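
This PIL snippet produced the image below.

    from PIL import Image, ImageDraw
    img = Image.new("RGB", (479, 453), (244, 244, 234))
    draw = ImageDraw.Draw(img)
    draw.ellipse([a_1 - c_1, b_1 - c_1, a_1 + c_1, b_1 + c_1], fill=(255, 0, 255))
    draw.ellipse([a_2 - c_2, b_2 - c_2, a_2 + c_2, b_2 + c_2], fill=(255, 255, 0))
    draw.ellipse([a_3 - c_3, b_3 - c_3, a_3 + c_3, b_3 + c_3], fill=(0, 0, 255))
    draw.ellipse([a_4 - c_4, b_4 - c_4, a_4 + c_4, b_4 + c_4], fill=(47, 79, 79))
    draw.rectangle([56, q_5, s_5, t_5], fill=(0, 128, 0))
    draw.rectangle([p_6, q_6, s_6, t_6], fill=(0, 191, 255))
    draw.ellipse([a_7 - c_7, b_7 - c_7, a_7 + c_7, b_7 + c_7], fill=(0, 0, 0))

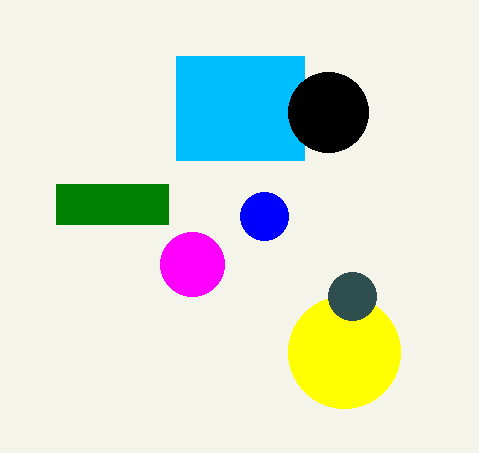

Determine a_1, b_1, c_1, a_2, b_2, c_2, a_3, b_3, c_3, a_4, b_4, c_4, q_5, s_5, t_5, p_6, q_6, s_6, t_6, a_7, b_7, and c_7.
a_1 = 192; b_1 = 264; c_1 = 32; a_2 = 344; b_2 = 352; c_2 = 56; a_3 = 264; b_3 = 216; c_3 = 24; a_4 = 352; b_4 = 296; c_4 = 24; q_5 = 184; s_5 = 168; t_5 = 224; p_6 = 176; q_6 = 56; s_6 = 304; t_6 = 160; a_7 = 328; b_7 = 112; c_7 = 40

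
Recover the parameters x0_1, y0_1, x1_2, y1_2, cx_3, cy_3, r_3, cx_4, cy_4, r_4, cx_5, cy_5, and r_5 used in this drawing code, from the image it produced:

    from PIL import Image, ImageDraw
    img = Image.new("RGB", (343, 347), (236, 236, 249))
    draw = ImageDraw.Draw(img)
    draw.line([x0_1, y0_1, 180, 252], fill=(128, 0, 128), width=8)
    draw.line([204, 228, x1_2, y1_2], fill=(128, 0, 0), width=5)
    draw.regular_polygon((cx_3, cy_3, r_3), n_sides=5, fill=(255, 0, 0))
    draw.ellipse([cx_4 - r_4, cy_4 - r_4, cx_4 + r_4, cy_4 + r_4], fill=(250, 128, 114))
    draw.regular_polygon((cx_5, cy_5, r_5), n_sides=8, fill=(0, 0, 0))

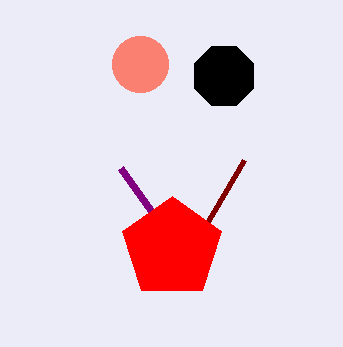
x0_1 = 120; y0_1 = 168; x1_2 = 244; y1_2 = 160; cx_3 = 172; cy_3 = 248; r_3 = 52; cx_4 = 140; cy_4 = 64; r_4 = 28; cx_5 = 224; cy_5 = 76; r_5 = 32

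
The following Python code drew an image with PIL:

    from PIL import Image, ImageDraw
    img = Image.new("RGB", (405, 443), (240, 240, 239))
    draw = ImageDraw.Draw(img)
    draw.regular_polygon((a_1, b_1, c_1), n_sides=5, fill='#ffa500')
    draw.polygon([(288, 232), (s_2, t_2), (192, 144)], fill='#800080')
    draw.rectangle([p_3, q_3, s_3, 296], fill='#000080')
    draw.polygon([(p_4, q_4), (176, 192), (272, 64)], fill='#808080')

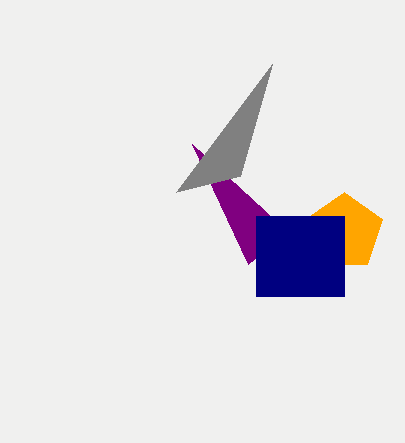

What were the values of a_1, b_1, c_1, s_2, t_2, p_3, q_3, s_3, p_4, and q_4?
a_1 = 344, b_1 = 232, c_1 = 40, s_2 = 248, t_2 = 264, p_3 = 256, q_3 = 216, s_3 = 344, p_4 = 240, q_4 = 176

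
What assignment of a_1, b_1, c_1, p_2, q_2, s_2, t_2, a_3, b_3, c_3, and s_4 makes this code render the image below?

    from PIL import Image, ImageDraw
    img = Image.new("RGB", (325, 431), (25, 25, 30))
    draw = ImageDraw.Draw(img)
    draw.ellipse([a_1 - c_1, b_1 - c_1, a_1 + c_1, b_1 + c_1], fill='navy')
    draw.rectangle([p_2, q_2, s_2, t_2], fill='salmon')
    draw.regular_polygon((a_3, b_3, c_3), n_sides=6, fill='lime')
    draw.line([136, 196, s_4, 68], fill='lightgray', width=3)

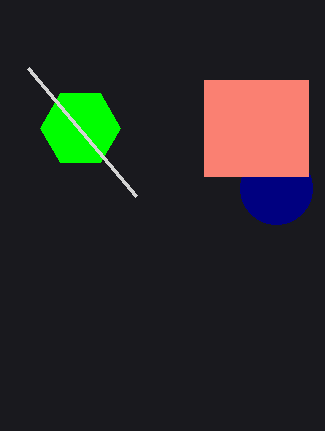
a_1 = 276; b_1 = 188; c_1 = 36; p_2 = 204; q_2 = 80; s_2 = 308; t_2 = 176; a_3 = 80; b_3 = 128; c_3 = 40; s_4 = 28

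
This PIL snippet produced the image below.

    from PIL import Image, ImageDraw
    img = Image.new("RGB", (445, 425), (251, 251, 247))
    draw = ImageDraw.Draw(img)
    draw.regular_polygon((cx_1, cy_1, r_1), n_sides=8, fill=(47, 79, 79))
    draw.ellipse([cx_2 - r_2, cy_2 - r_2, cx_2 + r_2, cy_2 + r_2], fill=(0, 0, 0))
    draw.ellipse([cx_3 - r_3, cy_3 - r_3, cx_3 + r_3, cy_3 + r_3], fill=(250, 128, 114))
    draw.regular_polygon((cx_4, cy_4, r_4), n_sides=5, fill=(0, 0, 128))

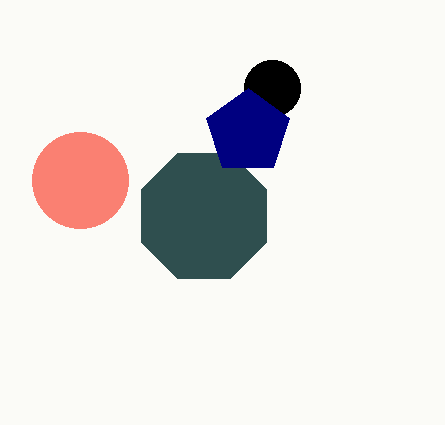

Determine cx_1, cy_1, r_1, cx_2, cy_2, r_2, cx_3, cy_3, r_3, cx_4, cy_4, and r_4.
cx_1 = 204
cy_1 = 216
r_1 = 68
cx_2 = 272
cy_2 = 88
r_2 = 28
cx_3 = 80
cy_3 = 180
r_3 = 48
cx_4 = 248
cy_4 = 132
r_4 = 44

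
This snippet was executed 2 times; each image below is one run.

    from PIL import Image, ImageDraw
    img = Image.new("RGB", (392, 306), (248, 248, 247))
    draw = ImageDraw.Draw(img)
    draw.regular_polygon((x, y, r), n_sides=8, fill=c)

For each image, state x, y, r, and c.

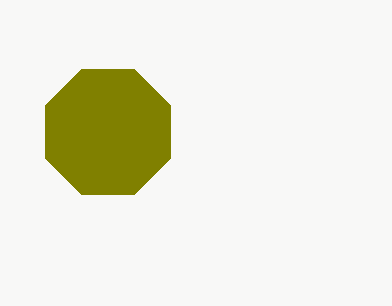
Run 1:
x = 108
y = 132
r = 68
c = 'olive'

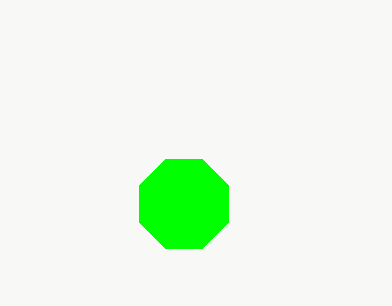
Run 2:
x = 184; y = 204; r = 48; c = 'lime'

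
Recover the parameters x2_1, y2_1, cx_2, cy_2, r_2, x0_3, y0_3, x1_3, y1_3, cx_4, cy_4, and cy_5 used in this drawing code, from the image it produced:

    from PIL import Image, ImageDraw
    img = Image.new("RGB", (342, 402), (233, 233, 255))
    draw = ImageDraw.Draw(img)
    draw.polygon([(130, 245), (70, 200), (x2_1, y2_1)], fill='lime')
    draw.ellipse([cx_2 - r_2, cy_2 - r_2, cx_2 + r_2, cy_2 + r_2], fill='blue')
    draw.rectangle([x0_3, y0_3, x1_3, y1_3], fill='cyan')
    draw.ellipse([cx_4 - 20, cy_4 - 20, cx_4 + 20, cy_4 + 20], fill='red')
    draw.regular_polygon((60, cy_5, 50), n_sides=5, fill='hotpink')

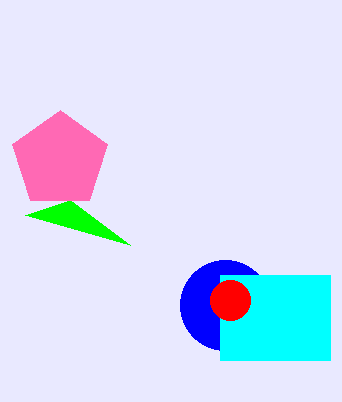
x2_1 = 25
y2_1 = 215
cx_2 = 225
cy_2 = 305
r_2 = 45
x0_3 = 220
y0_3 = 275
x1_3 = 330
y1_3 = 360
cx_4 = 230
cy_4 = 300
cy_5 = 160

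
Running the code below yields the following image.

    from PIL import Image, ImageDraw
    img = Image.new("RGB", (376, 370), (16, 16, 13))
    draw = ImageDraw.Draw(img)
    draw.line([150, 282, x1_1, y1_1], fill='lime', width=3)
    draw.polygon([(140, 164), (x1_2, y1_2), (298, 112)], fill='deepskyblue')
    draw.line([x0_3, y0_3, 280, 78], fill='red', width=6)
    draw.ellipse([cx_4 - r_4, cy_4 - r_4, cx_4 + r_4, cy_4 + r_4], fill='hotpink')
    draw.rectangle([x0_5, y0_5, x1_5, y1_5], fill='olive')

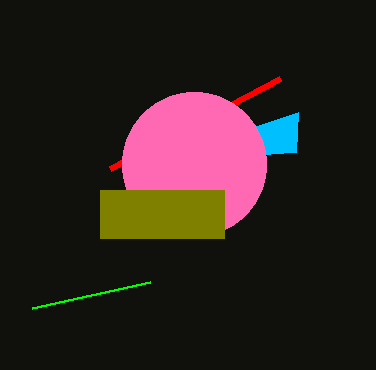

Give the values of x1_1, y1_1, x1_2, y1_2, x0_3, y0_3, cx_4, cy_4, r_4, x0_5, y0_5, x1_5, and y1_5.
x1_1 = 32
y1_1 = 308
x1_2 = 296
y1_2 = 152
x0_3 = 110
y0_3 = 168
cx_4 = 194
cy_4 = 164
r_4 = 72
x0_5 = 100
y0_5 = 190
x1_5 = 224
y1_5 = 238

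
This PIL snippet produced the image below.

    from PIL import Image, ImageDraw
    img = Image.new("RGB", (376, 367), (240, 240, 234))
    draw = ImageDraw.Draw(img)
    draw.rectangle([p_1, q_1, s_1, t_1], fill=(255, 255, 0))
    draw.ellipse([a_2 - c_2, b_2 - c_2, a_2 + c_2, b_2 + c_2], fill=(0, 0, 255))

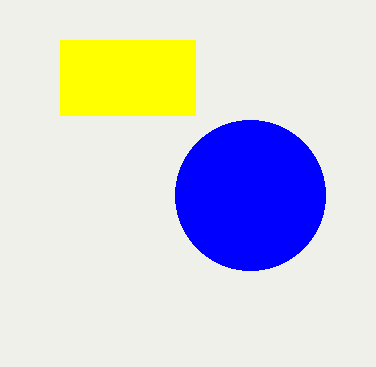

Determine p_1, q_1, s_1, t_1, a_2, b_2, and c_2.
p_1 = 60
q_1 = 40
s_1 = 195
t_1 = 115
a_2 = 250
b_2 = 195
c_2 = 75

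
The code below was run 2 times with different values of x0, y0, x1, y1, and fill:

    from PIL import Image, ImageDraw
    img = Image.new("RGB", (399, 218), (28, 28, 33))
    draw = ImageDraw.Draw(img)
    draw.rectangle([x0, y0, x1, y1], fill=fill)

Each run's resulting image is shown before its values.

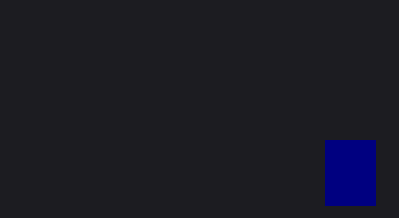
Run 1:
x0 = 325; y0 = 140; x1 = 375; y1 = 205; fill = 'navy'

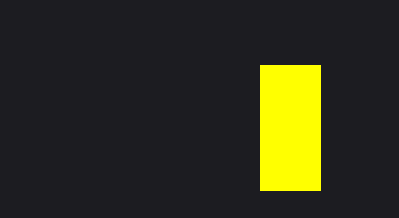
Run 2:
x0 = 260, y0 = 65, x1 = 320, y1 = 190, fill = 'yellow'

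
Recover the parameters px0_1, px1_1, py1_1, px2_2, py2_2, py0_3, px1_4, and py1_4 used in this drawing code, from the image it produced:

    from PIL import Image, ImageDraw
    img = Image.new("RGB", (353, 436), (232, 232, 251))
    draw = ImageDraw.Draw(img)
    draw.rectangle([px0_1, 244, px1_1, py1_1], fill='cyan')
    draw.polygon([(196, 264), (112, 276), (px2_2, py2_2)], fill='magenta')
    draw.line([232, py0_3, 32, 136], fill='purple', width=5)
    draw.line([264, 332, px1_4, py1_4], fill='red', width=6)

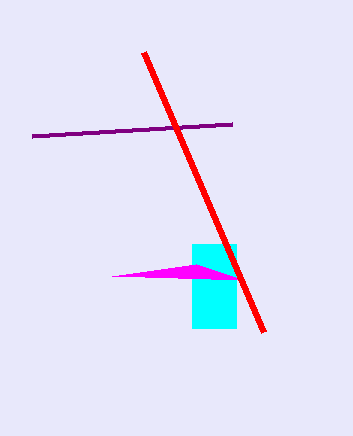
px0_1 = 192; px1_1 = 236; py1_1 = 328; px2_2 = 244; py2_2 = 280; py0_3 = 124; px1_4 = 144; py1_4 = 52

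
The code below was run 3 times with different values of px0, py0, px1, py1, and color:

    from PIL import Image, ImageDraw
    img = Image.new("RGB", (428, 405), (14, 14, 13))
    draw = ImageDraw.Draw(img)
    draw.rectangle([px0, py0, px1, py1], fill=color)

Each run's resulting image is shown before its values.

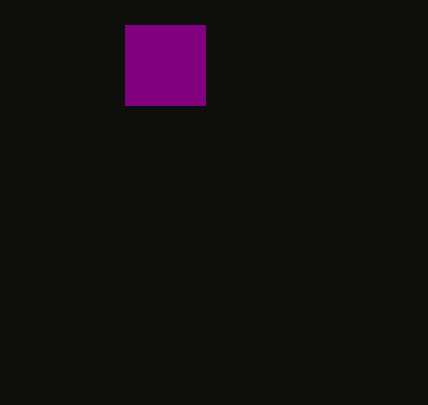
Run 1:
px0 = 125
py0 = 25
px1 = 205
py1 = 105
color = 'purple'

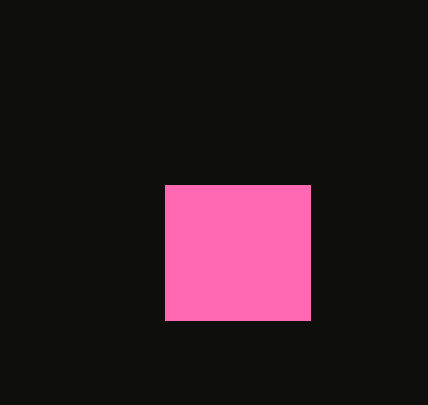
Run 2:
px0 = 165
py0 = 185
px1 = 310
py1 = 320
color = 'hotpink'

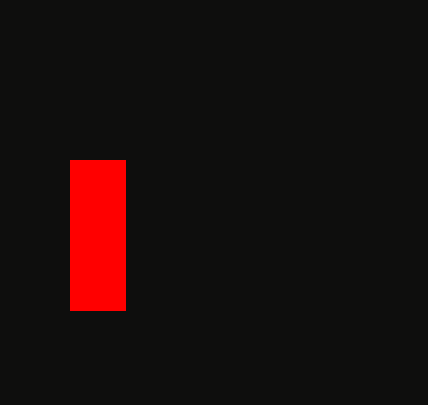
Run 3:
px0 = 70; py0 = 160; px1 = 125; py1 = 310; color = 'red'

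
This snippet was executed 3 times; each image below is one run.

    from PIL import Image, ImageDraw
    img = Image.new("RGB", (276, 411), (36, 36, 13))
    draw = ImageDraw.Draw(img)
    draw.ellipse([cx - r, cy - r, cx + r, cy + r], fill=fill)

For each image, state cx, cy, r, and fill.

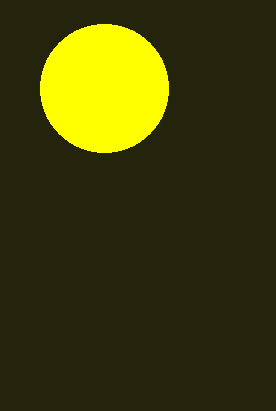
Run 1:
cx = 104; cy = 88; r = 64; fill = 'yellow'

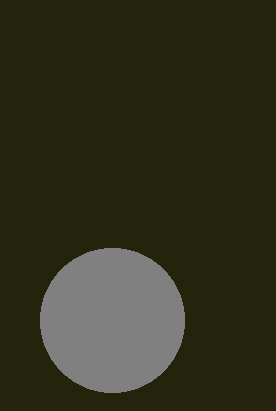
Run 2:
cx = 112, cy = 320, r = 72, fill = 'gray'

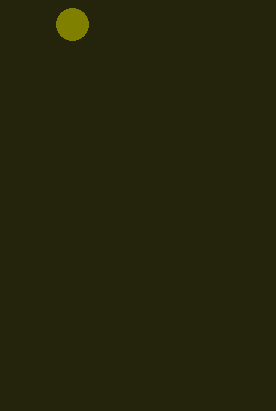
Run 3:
cx = 72; cy = 24; r = 16; fill = 'olive'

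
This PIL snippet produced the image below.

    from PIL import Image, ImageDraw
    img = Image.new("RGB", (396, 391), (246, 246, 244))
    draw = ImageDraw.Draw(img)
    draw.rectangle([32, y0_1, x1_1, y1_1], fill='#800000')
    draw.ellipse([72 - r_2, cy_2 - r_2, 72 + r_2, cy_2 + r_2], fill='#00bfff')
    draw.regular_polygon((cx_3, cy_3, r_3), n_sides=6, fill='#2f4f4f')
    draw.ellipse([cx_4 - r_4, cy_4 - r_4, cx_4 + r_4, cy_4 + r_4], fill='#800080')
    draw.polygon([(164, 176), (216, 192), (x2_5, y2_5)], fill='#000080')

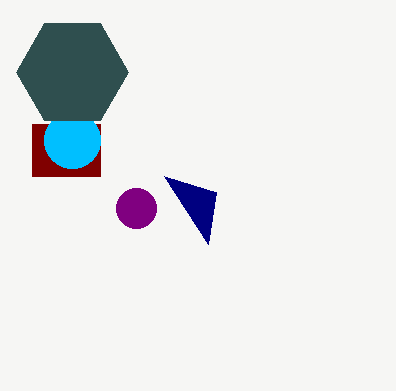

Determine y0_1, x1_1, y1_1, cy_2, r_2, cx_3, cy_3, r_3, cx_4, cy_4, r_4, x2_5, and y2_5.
y0_1 = 124
x1_1 = 100
y1_1 = 176
cy_2 = 140
r_2 = 28
cx_3 = 72
cy_3 = 72
r_3 = 56
cx_4 = 136
cy_4 = 208
r_4 = 20
x2_5 = 208
y2_5 = 244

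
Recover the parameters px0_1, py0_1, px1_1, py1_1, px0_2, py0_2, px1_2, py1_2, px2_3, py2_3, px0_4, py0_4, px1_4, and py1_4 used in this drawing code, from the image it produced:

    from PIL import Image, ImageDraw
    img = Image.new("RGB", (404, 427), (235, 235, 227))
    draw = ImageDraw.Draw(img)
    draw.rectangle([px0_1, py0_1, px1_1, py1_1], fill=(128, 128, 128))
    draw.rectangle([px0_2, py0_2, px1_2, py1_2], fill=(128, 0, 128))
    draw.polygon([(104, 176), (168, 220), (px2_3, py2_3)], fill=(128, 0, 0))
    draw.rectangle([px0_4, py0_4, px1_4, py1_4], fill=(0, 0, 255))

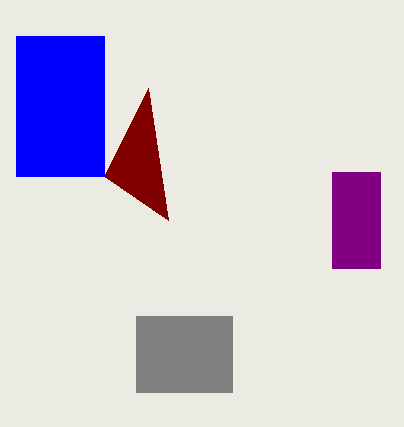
px0_1 = 136
py0_1 = 316
px1_1 = 232
py1_1 = 392
px0_2 = 332
py0_2 = 172
px1_2 = 380
py1_2 = 268
px2_3 = 148
py2_3 = 88
px0_4 = 16
py0_4 = 36
px1_4 = 104
py1_4 = 176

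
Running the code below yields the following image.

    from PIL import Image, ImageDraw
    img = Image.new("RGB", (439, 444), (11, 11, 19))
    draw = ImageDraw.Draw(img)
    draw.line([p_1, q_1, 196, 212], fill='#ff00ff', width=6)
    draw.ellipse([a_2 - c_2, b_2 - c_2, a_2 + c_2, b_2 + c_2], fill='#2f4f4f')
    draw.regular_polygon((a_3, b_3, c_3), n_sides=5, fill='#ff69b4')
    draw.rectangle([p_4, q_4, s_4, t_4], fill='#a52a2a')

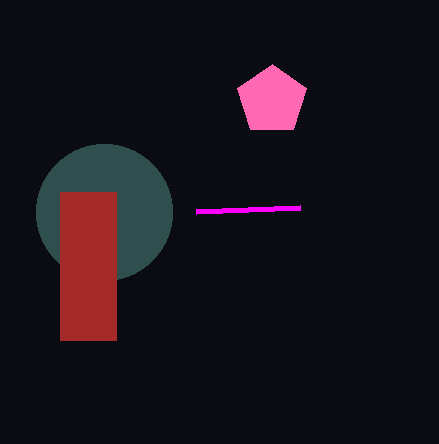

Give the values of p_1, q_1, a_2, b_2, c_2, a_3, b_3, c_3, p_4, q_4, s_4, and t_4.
p_1 = 300
q_1 = 208
a_2 = 104
b_2 = 212
c_2 = 68
a_3 = 272
b_3 = 100
c_3 = 36
p_4 = 60
q_4 = 192
s_4 = 116
t_4 = 340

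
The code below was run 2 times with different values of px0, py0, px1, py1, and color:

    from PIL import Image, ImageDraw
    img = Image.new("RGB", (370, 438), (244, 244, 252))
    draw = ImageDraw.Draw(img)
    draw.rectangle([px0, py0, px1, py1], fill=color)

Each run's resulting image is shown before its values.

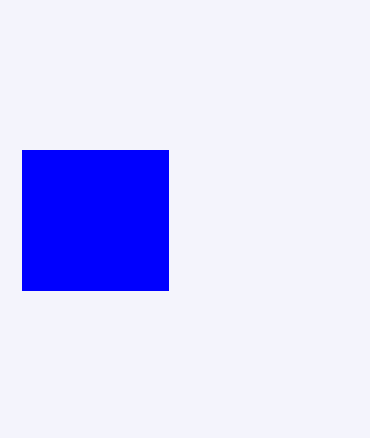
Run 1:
px0 = 22, py0 = 150, px1 = 168, py1 = 290, color = 'blue'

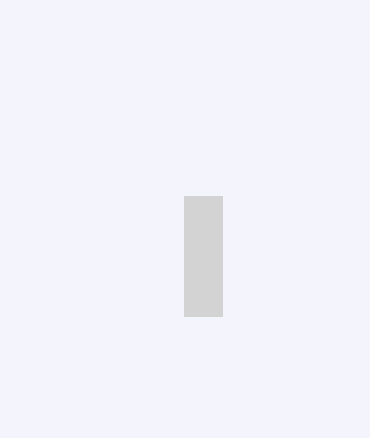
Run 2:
px0 = 184
py0 = 196
px1 = 222
py1 = 316
color = 'lightgray'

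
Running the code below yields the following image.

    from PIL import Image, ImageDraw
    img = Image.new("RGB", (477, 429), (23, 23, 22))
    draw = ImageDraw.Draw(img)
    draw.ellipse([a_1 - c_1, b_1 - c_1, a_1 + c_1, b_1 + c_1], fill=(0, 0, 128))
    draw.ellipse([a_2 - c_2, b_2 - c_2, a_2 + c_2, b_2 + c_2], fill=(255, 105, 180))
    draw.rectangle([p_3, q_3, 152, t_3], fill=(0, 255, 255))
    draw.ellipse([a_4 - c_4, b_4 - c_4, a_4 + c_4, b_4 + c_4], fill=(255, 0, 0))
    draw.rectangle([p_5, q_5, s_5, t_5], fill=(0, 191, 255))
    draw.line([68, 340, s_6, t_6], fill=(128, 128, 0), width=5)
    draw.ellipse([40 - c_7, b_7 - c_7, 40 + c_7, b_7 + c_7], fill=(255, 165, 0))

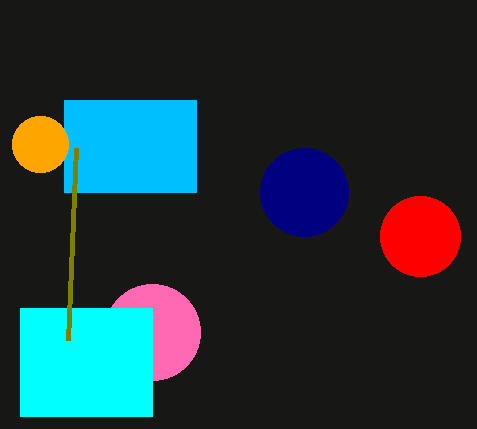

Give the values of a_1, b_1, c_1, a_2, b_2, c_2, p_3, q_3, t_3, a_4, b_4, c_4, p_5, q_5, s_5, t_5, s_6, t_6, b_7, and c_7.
a_1 = 304
b_1 = 192
c_1 = 44
a_2 = 152
b_2 = 332
c_2 = 48
p_3 = 20
q_3 = 308
t_3 = 416
a_4 = 420
b_4 = 236
c_4 = 40
p_5 = 64
q_5 = 100
s_5 = 196
t_5 = 192
s_6 = 76
t_6 = 148
b_7 = 144
c_7 = 28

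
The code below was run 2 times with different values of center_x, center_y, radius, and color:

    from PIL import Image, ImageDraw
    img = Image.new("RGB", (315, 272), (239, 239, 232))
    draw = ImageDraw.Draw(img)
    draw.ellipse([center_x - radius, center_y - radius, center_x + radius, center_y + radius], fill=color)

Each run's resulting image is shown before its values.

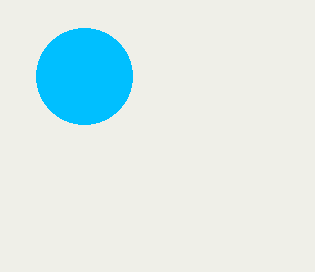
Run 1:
center_x = 84, center_y = 76, radius = 48, color = 'deepskyblue'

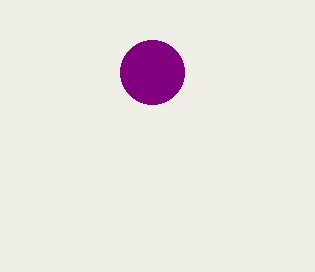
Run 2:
center_x = 152; center_y = 72; radius = 32; color = 'purple'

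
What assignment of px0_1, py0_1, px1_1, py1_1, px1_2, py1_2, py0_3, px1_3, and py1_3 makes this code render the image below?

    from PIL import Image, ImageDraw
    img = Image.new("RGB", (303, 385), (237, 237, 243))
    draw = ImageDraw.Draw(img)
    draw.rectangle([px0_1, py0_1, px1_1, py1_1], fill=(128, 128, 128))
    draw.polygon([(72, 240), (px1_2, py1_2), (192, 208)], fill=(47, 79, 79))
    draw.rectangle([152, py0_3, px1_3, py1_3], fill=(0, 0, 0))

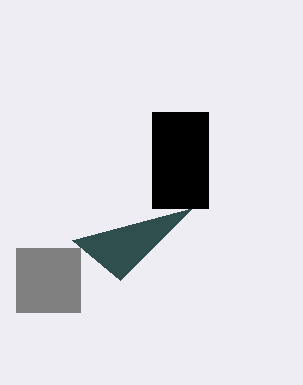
px0_1 = 16; py0_1 = 248; px1_1 = 80; py1_1 = 312; px1_2 = 120; py1_2 = 280; py0_3 = 112; px1_3 = 208; py1_3 = 208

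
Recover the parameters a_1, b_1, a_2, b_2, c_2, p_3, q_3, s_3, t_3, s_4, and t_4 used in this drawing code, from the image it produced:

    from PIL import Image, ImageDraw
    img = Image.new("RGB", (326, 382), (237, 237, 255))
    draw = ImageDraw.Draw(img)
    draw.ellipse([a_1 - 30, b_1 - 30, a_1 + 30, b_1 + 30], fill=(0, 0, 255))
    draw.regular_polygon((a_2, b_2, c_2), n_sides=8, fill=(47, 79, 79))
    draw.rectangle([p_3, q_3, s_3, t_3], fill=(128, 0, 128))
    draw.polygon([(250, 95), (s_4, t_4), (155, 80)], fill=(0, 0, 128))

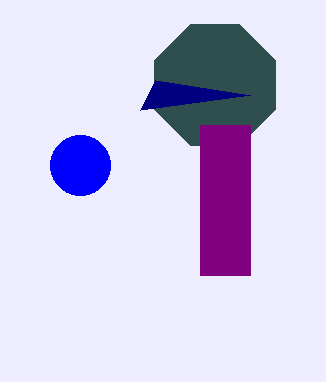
a_1 = 80, b_1 = 165, a_2 = 215, b_2 = 85, c_2 = 65, p_3 = 200, q_3 = 125, s_3 = 250, t_3 = 275, s_4 = 140, t_4 = 110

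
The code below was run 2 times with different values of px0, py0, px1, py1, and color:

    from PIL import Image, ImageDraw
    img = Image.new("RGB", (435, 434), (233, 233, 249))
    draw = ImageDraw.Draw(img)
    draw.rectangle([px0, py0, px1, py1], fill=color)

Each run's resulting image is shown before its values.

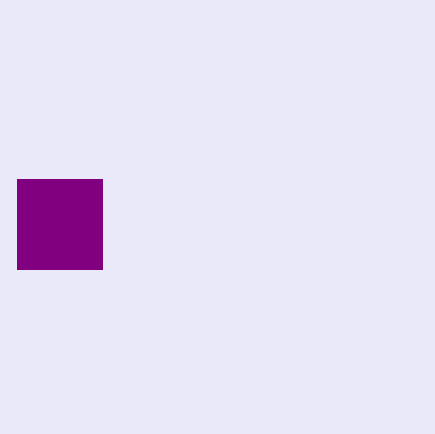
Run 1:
px0 = 17; py0 = 179; px1 = 102; py1 = 269; color = 'purple'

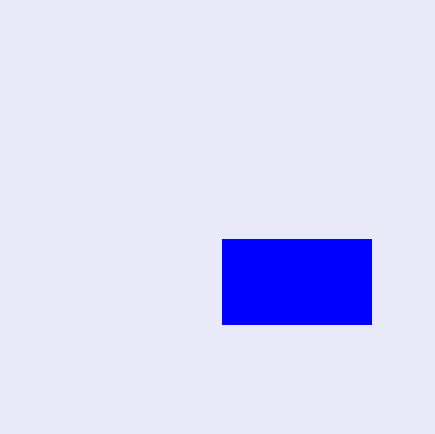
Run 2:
px0 = 222
py0 = 239
px1 = 371
py1 = 324
color = 'blue'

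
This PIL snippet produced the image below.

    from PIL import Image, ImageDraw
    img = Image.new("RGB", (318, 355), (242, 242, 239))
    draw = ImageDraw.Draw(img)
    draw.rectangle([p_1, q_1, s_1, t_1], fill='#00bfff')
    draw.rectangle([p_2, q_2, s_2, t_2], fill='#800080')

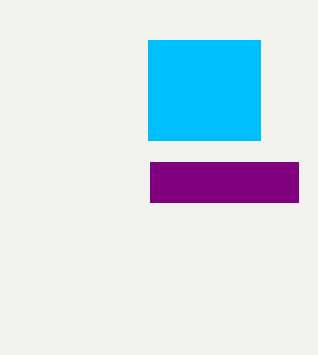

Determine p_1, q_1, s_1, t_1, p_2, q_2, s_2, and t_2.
p_1 = 148
q_1 = 40
s_1 = 260
t_1 = 140
p_2 = 150
q_2 = 162
s_2 = 298
t_2 = 202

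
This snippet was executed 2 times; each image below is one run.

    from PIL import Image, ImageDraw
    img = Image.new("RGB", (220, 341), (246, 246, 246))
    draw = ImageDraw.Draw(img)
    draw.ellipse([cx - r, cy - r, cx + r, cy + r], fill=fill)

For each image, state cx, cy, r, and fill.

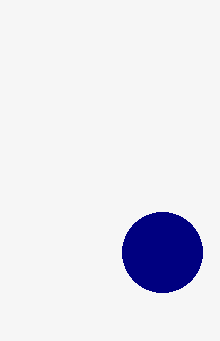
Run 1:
cx = 162
cy = 252
r = 40
fill = 'navy'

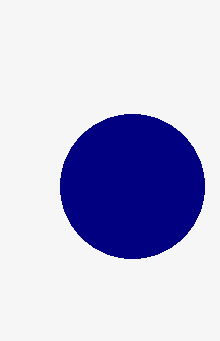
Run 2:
cx = 132
cy = 186
r = 72
fill = 'navy'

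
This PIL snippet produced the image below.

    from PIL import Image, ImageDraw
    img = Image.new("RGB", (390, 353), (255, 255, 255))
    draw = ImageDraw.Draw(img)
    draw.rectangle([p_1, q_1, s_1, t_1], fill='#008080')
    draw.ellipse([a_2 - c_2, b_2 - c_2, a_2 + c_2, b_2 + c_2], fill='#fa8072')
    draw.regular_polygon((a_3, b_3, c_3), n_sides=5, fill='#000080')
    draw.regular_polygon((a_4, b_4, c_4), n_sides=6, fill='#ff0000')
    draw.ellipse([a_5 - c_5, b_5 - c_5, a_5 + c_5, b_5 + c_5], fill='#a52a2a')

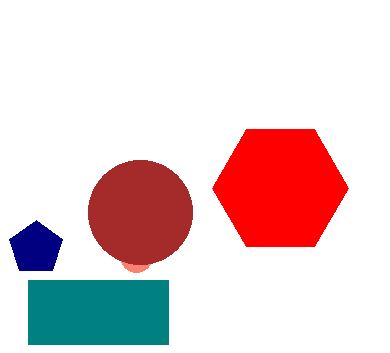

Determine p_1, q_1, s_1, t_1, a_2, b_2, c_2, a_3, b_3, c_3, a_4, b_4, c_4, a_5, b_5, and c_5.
p_1 = 28, q_1 = 280, s_1 = 168, t_1 = 344, a_2 = 136, b_2 = 256, c_2 = 16, a_3 = 36, b_3 = 248, c_3 = 28, a_4 = 280, b_4 = 188, c_4 = 68, a_5 = 140, b_5 = 212, c_5 = 52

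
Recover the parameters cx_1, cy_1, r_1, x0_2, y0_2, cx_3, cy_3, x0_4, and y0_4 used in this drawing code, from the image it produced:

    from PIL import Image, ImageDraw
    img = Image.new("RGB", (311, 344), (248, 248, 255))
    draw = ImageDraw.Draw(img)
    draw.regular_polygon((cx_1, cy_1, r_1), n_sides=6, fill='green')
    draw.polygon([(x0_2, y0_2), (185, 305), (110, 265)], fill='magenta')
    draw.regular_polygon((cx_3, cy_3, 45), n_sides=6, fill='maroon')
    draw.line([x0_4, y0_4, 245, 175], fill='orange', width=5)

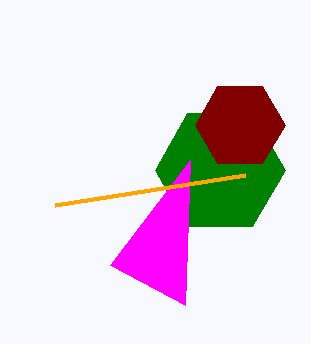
cx_1 = 220, cy_1 = 170, r_1 = 65, x0_2 = 190, y0_2 = 160, cx_3 = 240, cy_3 = 125, x0_4 = 55, y0_4 = 205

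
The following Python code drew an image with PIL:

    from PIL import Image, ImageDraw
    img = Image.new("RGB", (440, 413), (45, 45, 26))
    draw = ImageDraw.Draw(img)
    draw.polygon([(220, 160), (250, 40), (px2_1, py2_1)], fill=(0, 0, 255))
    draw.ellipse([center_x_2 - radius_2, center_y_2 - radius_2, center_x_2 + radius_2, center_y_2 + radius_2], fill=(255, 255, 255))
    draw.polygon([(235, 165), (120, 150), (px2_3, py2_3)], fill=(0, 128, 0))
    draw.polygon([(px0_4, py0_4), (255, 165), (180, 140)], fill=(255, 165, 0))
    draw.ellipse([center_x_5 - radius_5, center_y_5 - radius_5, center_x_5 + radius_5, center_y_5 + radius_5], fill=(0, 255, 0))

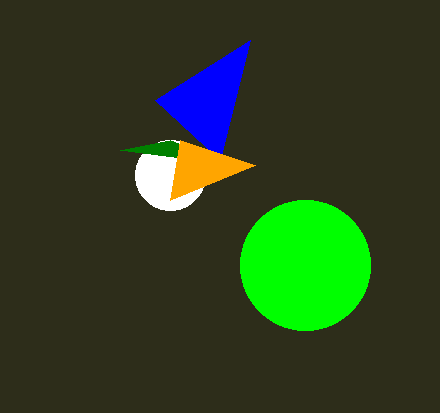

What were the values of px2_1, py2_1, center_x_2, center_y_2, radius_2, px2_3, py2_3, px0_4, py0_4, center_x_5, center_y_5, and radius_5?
px2_1 = 155
py2_1 = 100
center_x_2 = 170
center_y_2 = 175
radius_2 = 35
px2_3 = 170
py2_3 = 140
px0_4 = 170
py0_4 = 200
center_x_5 = 305
center_y_5 = 265
radius_5 = 65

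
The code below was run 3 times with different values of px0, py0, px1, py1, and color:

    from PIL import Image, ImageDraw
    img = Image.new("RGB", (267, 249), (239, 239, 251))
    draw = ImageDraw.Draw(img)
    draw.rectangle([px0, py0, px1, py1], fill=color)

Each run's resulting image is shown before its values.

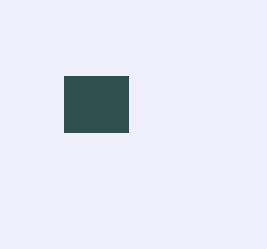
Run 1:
px0 = 64, py0 = 76, px1 = 128, py1 = 132, color = 'darkslategray'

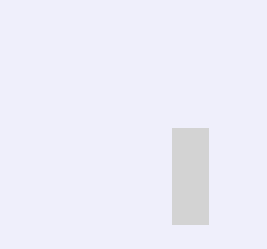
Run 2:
px0 = 172, py0 = 128, px1 = 208, py1 = 224, color = 'lightgray'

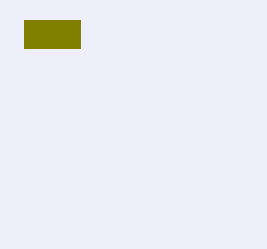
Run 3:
px0 = 24
py0 = 20
px1 = 80
py1 = 48
color = 'olive'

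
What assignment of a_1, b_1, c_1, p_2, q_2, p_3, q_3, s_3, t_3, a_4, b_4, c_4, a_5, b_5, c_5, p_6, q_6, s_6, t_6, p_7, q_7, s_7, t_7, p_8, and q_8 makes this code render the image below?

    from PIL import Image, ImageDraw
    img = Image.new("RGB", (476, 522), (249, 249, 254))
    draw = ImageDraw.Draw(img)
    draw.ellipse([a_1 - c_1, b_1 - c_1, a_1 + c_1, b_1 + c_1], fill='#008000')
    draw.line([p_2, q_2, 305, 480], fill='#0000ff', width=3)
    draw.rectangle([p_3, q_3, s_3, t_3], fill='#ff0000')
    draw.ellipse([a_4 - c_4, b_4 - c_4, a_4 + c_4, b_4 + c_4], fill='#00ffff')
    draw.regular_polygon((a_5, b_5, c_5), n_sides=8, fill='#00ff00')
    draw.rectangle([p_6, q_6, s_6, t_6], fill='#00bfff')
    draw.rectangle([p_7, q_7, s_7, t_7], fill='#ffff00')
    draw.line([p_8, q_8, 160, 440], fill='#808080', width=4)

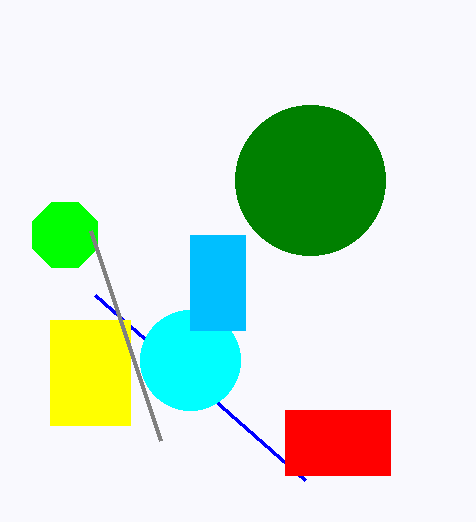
a_1 = 310
b_1 = 180
c_1 = 75
p_2 = 95
q_2 = 295
p_3 = 285
q_3 = 410
s_3 = 390
t_3 = 475
a_4 = 190
b_4 = 360
c_4 = 50
a_5 = 65
b_5 = 235
c_5 = 35
p_6 = 190
q_6 = 235
s_6 = 245
t_6 = 330
p_7 = 50
q_7 = 320
s_7 = 130
t_7 = 425
p_8 = 90
q_8 = 230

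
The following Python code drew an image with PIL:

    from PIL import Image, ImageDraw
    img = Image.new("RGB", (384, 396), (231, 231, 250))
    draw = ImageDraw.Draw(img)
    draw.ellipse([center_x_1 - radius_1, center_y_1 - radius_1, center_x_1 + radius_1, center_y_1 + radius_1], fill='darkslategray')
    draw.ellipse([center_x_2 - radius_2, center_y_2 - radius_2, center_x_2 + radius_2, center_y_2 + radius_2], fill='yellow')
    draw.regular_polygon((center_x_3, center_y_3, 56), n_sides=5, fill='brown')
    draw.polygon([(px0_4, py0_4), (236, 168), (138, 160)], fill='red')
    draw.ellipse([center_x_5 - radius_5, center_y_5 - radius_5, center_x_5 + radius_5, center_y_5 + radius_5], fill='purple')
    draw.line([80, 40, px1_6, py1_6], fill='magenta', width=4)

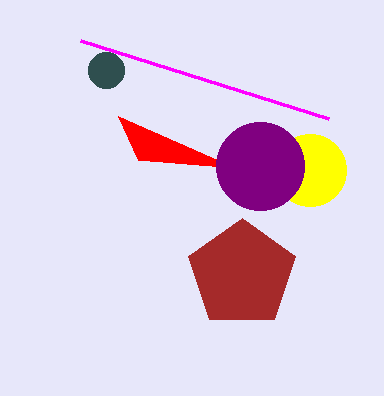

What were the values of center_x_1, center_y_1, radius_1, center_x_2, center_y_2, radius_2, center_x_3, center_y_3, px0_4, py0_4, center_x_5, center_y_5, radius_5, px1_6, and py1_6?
center_x_1 = 106, center_y_1 = 70, radius_1 = 18, center_x_2 = 310, center_y_2 = 170, radius_2 = 36, center_x_3 = 242, center_y_3 = 274, px0_4 = 118, py0_4 = 116, center_x_5 = 260, center_y_5 = 166, radius_5 = 44, px1_6 = 328, py1_6 = 118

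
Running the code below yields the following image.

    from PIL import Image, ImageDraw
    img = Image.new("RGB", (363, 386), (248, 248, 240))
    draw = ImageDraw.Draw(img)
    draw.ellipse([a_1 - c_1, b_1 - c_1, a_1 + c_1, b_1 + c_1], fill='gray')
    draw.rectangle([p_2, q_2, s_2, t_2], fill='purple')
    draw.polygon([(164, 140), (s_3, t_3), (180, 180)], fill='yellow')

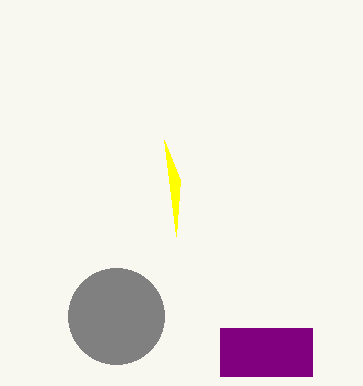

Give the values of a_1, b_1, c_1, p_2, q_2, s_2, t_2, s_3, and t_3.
a_1 = 116; b_1 = 316; c_1 = 48; p_2 = 220; q_2 = 328; s_2 = 312; t_2 = 376; s_3 = 176; t_3 = 236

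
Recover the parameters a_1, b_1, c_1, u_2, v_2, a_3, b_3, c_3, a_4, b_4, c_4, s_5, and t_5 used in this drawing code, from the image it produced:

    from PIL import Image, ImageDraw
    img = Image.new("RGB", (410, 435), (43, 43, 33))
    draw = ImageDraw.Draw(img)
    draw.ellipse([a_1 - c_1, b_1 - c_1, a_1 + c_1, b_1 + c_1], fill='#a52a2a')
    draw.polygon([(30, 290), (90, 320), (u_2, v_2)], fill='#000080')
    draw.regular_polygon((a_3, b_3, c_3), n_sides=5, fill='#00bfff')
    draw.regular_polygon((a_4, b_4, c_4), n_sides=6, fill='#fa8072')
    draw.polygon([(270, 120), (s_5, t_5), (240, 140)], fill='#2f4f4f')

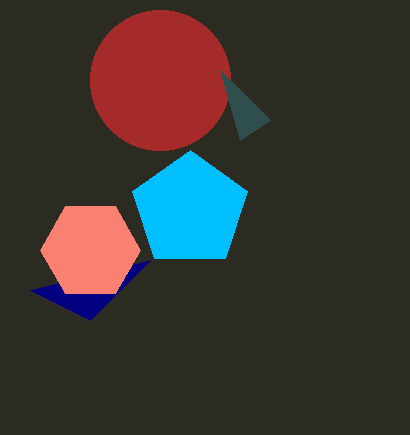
a_1 = 160; b_1 = 80; c_1 = 70; u_2 = 150; v_2 = 260; a_3 = 190; b_3 = 210; c_3 = 60; a_4 = 90; b_4 = 250; c_4 = 50; s_5 = 220; t_5 = 70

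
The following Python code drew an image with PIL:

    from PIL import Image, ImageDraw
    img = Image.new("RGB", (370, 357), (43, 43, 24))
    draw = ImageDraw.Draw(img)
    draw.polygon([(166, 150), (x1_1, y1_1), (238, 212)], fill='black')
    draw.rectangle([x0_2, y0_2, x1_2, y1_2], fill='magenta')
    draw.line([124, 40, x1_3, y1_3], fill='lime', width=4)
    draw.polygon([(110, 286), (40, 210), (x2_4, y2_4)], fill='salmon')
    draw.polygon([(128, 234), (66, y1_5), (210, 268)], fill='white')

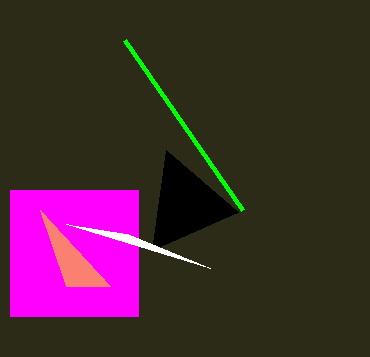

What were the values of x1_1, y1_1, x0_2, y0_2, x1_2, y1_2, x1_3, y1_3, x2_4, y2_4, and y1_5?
x1_1 = 152
y1_1 = 250
x0_2 = 10
y0_2 = 190
x1_2 = 138
y1_2 = 316
x1_3 = 242
y1_3 = 210
x2_4 = 66
y2_4 = 286
y1_5 = 224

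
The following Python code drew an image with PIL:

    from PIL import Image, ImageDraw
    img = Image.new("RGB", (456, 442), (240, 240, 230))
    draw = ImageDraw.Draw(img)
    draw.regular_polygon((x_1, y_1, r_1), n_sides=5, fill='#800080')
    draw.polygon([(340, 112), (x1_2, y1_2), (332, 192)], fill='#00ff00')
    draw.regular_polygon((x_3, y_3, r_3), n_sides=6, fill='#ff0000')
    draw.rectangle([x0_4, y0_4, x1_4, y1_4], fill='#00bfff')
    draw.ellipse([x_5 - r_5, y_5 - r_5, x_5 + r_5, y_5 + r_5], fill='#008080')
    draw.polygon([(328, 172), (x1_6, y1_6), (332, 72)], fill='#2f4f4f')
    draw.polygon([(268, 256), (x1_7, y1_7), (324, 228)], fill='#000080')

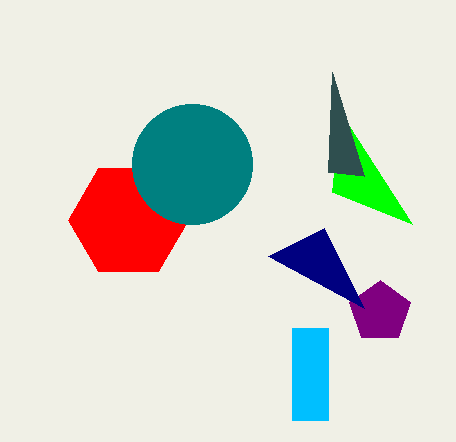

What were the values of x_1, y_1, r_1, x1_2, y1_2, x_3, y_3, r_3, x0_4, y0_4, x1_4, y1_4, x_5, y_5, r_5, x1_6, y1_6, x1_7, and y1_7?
x_1 = 380, y_1 = 312, r_1 = 32, x1_2 = 412, y1_2 = 224, x_3 = 128, y_3 = 220, r_3 = 60, x0_4 = 292, y0_4 = 328, x1_4 = 328, y1_4 = 420, x_5 = 192, y_5 = 164, r_5 = 60, x1_6 = 364, y1_6 = 176, x1_7 = 364, y1_7 = 308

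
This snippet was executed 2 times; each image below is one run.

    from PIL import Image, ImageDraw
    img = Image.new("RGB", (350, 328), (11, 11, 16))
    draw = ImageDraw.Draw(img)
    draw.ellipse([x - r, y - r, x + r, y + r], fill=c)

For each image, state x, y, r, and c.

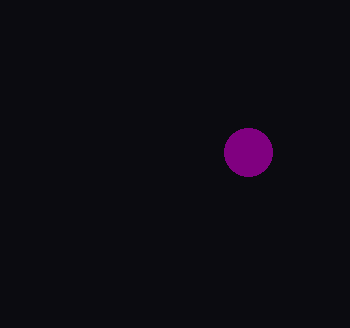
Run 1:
x = 248; y = 152; r = 24; c = 'purple'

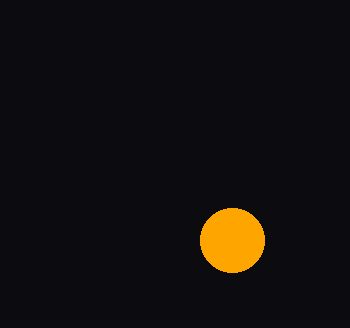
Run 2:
x = 232; y = 240; r = 32; c = 'orange'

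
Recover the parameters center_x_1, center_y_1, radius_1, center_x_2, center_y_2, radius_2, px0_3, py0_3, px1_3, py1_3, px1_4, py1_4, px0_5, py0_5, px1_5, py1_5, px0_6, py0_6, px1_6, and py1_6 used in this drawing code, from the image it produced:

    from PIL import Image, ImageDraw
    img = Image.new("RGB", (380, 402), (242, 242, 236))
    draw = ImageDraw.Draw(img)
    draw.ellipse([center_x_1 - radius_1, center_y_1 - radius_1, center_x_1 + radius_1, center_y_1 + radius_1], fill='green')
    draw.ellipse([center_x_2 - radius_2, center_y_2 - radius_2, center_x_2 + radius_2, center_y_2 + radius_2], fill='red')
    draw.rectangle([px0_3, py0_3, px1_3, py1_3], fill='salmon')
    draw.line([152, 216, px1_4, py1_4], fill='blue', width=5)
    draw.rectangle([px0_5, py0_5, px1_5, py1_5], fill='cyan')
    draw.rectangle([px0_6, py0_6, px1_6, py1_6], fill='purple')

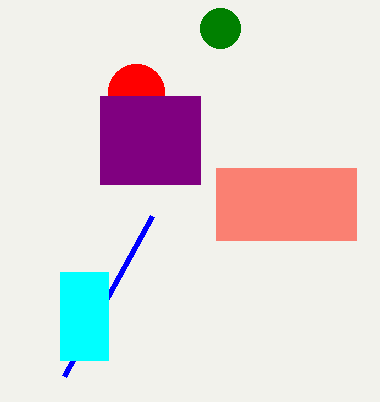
center_x_1 = 220, center_y_1 = 28, radius_1 = 20, center_x_2 = 136, center_y_2 = 92, radius_2 = 28, px0_3 = 216, py0_3 = 168, px1_3 = 356, py1_3 = 240, px1_4 = 64, py1_4 = 376, px0_5 = 60, py0_5 = 272, px1_5 = 108, py1_5 = 360, px0_6 = 100, py0_6 = 96, px1_6 = 200, py1_6 = 184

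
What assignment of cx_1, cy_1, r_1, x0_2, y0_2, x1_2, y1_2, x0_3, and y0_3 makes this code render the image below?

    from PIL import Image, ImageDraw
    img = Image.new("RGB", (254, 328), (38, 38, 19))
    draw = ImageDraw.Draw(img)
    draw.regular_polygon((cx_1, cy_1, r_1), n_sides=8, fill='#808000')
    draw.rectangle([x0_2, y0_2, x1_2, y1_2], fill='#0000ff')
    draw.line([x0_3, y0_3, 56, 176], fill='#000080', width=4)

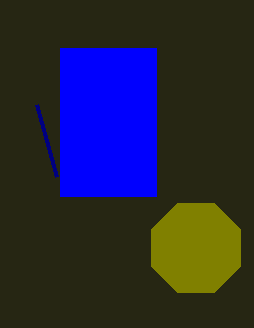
cx_1 = 196, cy_1 = 248, r_1 = 48, x0_2 = 60, y0_2 = 48, x1_2 = 156, y1_2 = 196, x0_3 = 36, y0_3 = 104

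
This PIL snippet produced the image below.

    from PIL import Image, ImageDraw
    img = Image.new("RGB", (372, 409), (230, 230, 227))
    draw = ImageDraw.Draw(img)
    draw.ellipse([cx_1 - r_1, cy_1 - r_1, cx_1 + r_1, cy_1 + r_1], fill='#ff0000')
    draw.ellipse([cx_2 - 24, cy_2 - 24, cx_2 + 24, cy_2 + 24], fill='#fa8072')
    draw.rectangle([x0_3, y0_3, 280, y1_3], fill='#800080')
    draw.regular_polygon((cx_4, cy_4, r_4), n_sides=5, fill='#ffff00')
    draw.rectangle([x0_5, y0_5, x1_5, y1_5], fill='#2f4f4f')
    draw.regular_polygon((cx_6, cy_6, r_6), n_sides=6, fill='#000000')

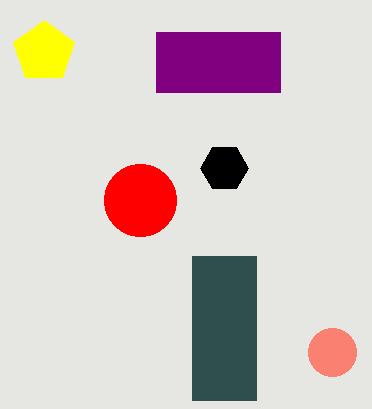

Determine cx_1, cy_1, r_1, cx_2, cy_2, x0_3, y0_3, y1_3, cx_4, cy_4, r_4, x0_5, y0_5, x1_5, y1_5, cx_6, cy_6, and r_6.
cx_1 = 140, cy_1 = 200, r_1 = 36, cx_2 = 332, cy_2 = 352, x0_3 = 156, y0_3 = 32, y1_3 = 92, cx_4 = 44, cy_4 = 52, r_4 = 32, x0_5 = 192, y0_5 = 256, x1_5 = 256, y1_5 = 400, cx_6 = 224, cy_6 = 168, r_6 = 24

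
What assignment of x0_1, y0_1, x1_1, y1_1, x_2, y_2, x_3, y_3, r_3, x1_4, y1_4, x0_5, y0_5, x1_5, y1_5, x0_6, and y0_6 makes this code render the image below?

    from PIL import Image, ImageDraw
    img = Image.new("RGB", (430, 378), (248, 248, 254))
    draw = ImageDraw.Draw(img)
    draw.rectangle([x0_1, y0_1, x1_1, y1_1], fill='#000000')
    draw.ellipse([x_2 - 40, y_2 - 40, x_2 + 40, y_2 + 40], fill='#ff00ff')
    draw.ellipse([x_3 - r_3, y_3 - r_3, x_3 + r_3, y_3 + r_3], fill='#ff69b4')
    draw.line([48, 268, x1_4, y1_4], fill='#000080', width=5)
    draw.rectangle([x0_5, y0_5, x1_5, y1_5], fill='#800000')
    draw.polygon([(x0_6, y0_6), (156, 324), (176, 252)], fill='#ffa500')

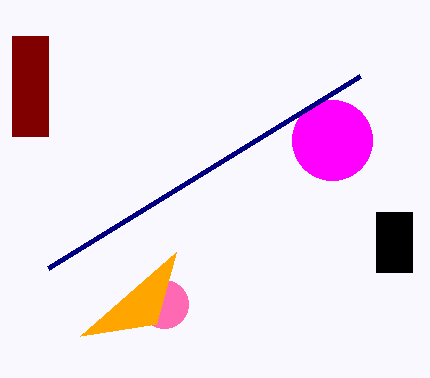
x0_1 = 376
y0_1 = 212
x1_1 = 412
y1_1 = 272
x_2 = 332
y_2 = 140
x_3 = 164
y_3 = 304
r_3 = 24
x1_4 = 360
y1_4 = 76
x0_5 = 12
y0_5 = 36
x1_5 = 48
y1_5 = 136
x0_6 = 80
y0_6 = 336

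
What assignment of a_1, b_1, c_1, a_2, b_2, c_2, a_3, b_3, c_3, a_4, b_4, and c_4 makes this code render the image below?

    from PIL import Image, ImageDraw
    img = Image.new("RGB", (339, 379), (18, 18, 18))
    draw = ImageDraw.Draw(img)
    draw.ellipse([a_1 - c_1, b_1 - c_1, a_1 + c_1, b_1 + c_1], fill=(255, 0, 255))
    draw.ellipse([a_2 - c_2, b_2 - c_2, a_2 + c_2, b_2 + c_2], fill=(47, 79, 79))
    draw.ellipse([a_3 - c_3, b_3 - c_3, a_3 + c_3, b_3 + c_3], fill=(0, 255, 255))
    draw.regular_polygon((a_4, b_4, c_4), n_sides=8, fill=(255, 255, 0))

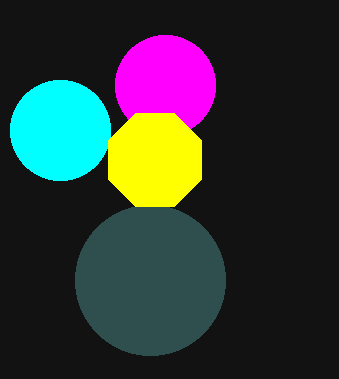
a_1 = 165; b_1 = 85; c_1 = 50; a_2 = 150; b_2 = 280; c_2 = 75; a_3 = 60; b_3 = 130; c_3 = 50; a_4 = 155; b_4 = 160; c_4 = 50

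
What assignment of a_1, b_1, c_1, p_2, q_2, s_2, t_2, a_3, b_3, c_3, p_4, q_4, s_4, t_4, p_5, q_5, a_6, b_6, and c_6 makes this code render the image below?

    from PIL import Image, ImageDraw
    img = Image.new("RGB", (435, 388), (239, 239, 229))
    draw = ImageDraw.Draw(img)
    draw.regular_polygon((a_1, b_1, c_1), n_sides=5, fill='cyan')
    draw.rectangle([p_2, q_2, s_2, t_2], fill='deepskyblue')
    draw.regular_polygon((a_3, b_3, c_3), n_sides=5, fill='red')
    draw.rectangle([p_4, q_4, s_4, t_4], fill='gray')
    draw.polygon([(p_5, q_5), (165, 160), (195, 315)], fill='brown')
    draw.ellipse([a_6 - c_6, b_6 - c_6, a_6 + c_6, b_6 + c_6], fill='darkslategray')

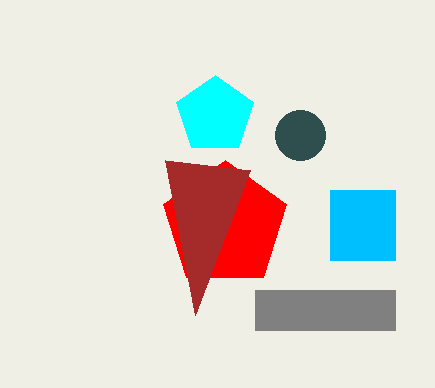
a_1 = 215; b_1 = 115; c_1 = 40; p_2 = 330; q_2 = 190; s_2 = 395; t_2 = 260; a_3 = 225; b_3 = 225; c_3 = 65; p_4 = 255; q_4 = 290; s_4 = 395; t_4 = 330; p_5 = 250; q_5 = 170; a_6 = 300; b_6 = 135; c_6 = 25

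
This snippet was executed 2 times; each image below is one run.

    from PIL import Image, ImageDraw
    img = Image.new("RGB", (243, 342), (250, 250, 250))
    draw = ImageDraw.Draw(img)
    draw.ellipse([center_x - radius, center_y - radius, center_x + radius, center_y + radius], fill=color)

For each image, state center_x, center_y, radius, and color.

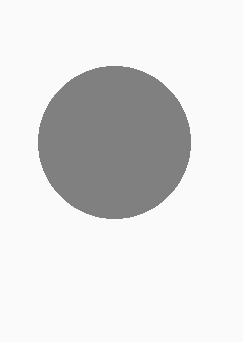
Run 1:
center_x = 114, center_y = 142, radius = 76, color = 'gray'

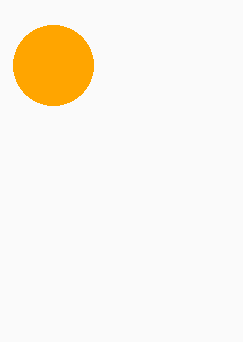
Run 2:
center_x = 53
center_y = 65
radius = 40
color = 'orange'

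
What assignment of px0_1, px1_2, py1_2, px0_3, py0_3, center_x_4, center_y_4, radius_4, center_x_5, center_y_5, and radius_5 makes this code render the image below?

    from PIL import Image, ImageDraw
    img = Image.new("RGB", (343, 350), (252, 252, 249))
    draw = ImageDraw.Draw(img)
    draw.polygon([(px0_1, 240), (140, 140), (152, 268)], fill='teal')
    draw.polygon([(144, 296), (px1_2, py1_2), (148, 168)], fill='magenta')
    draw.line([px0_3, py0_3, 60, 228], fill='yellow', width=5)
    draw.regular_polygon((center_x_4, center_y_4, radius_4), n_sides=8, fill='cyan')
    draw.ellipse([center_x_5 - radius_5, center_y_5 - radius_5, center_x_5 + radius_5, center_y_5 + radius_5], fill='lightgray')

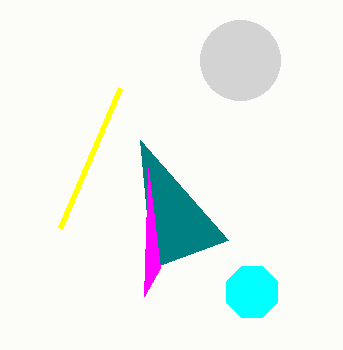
px0_1 = 228, px1_2 = 160, py1_2 = 268, px0_3 = 120, py0_3 = 88, center_x_4 = 252, center_y_4 = 292, radius_4 = 28, center_x_5 = 240, center_y_5 = 60, radius_5 = 40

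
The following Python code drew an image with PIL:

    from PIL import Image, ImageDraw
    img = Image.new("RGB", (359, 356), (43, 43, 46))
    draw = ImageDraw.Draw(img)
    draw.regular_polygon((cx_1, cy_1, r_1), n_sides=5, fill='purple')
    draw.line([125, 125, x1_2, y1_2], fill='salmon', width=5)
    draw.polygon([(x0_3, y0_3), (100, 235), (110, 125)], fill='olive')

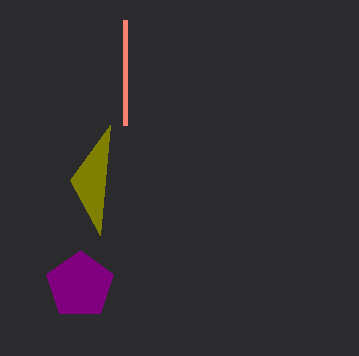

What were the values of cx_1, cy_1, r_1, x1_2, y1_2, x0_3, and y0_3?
cx_1 = 80, cy_1 = 285, r_1 = 35, x1_2 = 125, y1_2 = 20, x0_3 = 70, y0_3 = 180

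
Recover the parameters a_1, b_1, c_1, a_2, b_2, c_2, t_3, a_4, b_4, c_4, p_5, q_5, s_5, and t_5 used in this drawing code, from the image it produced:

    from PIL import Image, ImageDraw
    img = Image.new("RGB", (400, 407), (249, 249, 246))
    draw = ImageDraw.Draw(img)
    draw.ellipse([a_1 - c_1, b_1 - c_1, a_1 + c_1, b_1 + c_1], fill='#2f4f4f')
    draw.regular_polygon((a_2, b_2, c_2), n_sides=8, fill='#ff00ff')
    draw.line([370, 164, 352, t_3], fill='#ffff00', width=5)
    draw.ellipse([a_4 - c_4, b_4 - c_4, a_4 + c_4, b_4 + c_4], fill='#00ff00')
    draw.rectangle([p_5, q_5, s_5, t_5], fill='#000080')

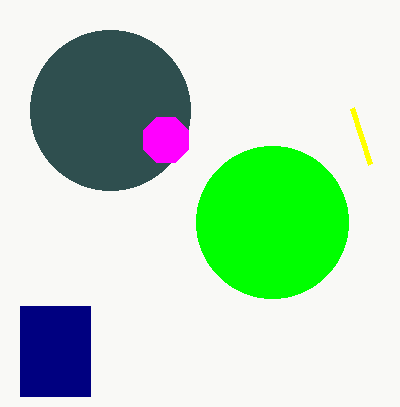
a_1 = 110
b_1 = 110
c_1 = 80
a_2 = 166
b_2 = 140
c_2 = 24
t_3 = 108
a_4 = 272
b_4 = 222
c_4 = 76
p_5 = 20
q_5 = 306
s_5 = 90
t_5 = 396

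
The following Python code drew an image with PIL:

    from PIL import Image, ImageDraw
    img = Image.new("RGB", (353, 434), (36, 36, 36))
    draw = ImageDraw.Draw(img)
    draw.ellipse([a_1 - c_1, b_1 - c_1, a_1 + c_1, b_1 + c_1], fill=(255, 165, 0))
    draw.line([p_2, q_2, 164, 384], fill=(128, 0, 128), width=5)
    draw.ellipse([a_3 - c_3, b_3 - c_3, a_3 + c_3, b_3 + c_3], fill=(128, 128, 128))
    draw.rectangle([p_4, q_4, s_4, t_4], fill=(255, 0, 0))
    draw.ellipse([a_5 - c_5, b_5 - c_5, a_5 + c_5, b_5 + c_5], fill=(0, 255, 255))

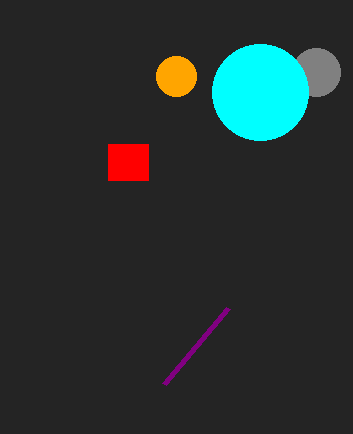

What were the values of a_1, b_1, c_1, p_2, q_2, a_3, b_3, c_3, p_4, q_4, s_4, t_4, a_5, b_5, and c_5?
a_1 = 176, b_1 = 76, c_1 = 20, p_2 = 228, q_2 = 308, a_3 = 316, b_3 = 72, c_3 = 24, p_4 = 108, q_4 = 144, s_4 = 148, t_4 = 180, a_5 = 260, b_5 = 92, c_5 = 48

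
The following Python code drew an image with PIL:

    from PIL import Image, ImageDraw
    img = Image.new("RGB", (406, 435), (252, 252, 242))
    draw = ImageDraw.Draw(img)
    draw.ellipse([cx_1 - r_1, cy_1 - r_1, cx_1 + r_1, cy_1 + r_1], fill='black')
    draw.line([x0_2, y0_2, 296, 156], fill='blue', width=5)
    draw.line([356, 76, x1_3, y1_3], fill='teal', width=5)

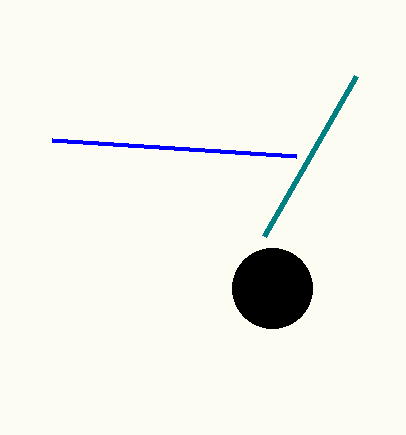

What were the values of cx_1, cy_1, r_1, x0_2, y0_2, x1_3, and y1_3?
cx_1 = 272, cy_1 = 288, r_1 = 40, x0_2 = 52, y0_2 = 140, x1_3 = 264, y1_3 = 236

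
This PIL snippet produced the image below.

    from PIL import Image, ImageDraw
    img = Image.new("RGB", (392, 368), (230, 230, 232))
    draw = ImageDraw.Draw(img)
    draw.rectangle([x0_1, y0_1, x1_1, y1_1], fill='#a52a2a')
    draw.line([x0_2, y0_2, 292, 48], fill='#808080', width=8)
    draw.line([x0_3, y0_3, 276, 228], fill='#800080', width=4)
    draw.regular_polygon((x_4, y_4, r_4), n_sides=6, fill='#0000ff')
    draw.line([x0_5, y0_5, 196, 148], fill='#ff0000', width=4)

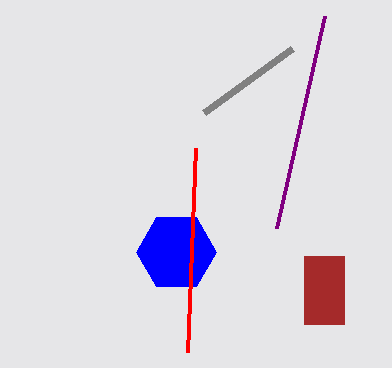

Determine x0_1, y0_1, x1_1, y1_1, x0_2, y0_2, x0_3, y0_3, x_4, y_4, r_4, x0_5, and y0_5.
x0_1 = 304, y0_1 = 256, x1_1 = 344, y1_1 = 324, x0_2 = 204, y0_2 = 112, x0_3 = 324, y0_3 = 16, x_4 = 176, y_4 = 252, r_4 = 40, x0_5 = 188, y0_5 = 352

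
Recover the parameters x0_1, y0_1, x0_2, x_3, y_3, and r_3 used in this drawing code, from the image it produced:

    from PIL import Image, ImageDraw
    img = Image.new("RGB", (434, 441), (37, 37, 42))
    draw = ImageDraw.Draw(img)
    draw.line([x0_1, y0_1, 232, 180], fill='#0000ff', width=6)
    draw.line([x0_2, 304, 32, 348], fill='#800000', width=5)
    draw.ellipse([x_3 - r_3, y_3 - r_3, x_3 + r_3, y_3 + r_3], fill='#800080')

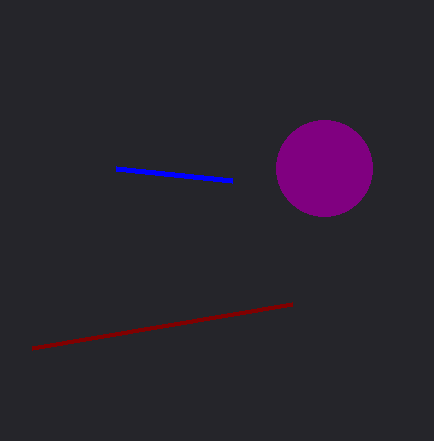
x0_1 = 116
y0_1 = 168
x0_2 = 292
x_3 = 324
y_3 = 168
r_3 = 48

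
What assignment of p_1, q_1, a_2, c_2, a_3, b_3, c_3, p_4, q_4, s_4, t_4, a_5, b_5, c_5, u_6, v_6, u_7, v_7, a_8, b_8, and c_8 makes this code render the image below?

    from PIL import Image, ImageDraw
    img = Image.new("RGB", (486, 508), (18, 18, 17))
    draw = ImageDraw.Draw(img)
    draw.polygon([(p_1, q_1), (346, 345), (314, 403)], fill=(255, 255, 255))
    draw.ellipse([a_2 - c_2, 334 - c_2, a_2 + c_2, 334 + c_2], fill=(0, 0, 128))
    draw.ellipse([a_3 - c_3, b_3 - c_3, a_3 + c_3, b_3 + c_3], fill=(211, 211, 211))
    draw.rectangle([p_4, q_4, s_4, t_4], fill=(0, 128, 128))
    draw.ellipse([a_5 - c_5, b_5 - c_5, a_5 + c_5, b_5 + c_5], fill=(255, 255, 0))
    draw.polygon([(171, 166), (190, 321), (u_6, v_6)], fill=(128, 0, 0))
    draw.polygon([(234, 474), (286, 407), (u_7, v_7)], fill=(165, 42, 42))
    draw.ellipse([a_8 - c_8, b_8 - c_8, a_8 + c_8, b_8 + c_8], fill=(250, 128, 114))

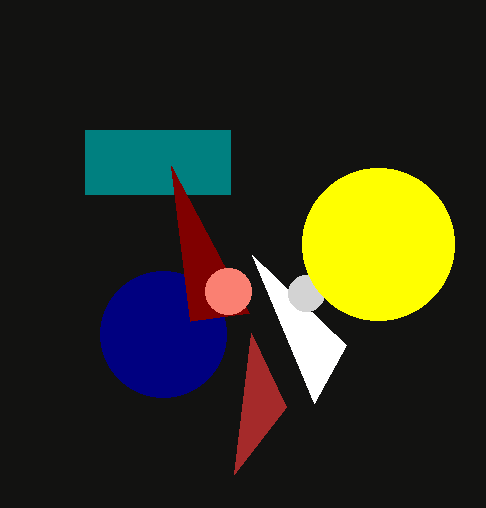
p_1 = 252; q_1 = 255; a_2 = 163; c_2 = 63; a_3 = 306; b_3 = 293; c_3 = 18; p_4 = 85; q_4 = 130; s_4 = 230; t_4 = 194; a_5 = 378; b_5 = 244; c_5 = 76; u_6 = 249; v_6 = 313; u_7 = 251; v_7 = 333; a_8 = 228; b_8 = 291; c_8 = 23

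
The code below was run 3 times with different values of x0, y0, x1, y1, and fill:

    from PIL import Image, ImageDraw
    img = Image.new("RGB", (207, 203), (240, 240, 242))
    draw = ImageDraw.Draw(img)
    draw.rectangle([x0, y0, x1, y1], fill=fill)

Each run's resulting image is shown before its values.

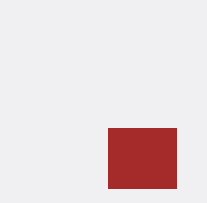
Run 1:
x0 = 108
y0 = 128
x1 = 176
y1 = 188
fill = 'brown'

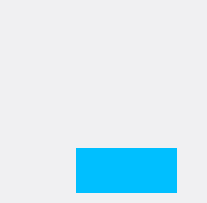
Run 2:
x0 = 76
y0 = 148
x1 = 176
y1 = 192
fill = 'deepskyblue'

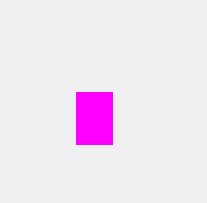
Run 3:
x0 = 76
y0 = 92
x1 = 112
y1 = 144
fill = 'magenta'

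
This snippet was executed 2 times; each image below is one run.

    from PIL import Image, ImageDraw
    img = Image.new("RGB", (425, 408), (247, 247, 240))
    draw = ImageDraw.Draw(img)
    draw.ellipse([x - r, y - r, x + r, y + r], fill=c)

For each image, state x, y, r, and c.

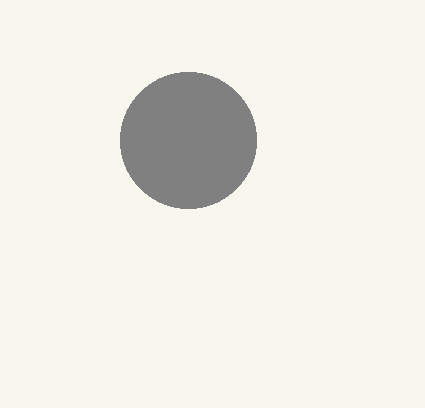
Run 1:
x = 188
y = 140
r = 68
c = 'gray'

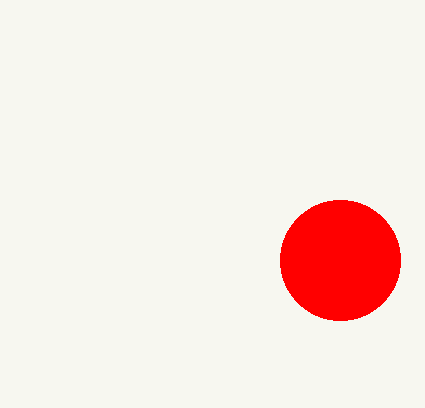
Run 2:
x = 340; y = 260; r = 60; c = 'red'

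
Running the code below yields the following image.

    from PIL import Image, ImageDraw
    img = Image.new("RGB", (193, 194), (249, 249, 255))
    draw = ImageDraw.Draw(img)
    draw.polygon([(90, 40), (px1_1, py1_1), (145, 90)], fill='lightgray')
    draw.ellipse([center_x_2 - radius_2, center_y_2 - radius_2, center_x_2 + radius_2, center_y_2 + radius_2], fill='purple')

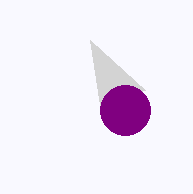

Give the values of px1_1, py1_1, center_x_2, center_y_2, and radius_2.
px1_1 = 100; py1_1 = 105; center_x_2 = 125; center_y_2 = 110; radius_2 = 25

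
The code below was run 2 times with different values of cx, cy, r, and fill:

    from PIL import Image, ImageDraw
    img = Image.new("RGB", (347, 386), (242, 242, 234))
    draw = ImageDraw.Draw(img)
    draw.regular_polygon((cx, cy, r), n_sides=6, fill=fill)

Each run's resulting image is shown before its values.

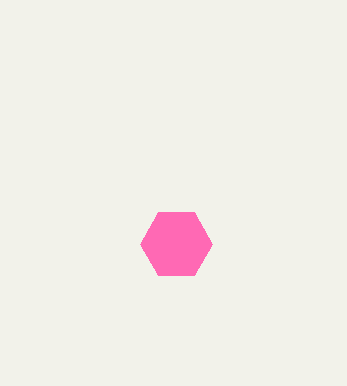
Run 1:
cx = 176
cy = 244
r = 36
fill = 'hotpink'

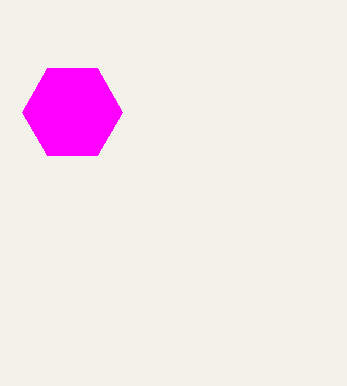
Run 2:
cx = 72, cy = 112, r = 50, fill = 'magenta'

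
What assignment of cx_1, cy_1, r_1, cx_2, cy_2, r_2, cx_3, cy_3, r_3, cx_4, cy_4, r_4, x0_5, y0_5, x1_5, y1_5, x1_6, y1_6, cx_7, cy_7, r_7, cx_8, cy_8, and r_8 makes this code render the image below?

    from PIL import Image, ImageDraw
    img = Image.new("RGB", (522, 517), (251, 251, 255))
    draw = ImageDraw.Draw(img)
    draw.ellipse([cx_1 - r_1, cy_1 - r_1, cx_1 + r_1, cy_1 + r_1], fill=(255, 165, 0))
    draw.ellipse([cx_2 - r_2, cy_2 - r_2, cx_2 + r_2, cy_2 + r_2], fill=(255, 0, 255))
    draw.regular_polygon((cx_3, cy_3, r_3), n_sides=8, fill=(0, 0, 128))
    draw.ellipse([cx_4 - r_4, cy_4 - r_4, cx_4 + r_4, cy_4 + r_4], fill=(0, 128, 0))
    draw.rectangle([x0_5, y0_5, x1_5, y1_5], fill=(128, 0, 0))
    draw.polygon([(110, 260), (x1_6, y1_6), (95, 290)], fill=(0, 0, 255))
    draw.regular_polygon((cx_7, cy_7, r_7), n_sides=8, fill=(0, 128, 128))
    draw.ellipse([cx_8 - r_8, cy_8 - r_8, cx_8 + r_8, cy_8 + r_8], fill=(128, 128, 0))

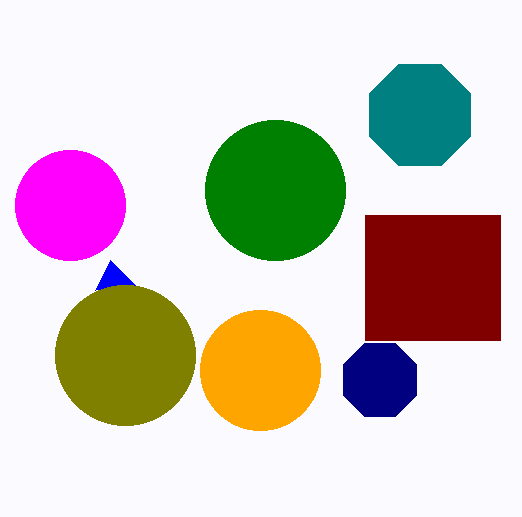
cx_1 = 260, cy_1 = 370, r_1 = 60, cx_2 = 70, cy_2 = 205, r_2 = 55, cx_3 = 380, cy_3 = 380, r_3 = 40, cx_4 = 275, cy_4 = 190, r_4 = 70, x0_5 = 365, y0_5 = 215, x1_5 = 500, y1_5 = 340, x1_6 = 135, y1_6 = 285, cx_7 = 420, cy_7 = 115, r_7 = 55, cx_8 = 125, cy_8 = 355, r_8 = 70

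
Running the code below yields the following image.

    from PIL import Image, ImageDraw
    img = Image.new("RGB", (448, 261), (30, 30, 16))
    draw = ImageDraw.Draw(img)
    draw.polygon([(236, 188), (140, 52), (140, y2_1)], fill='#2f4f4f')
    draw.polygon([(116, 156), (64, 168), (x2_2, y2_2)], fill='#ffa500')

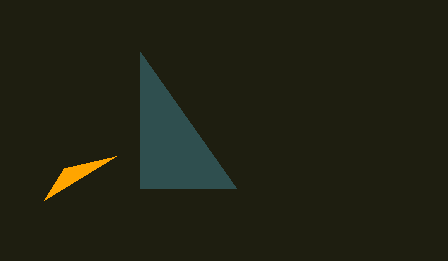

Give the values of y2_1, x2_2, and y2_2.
y2_1 = 188; x2_2 = 44; y2_2 = 200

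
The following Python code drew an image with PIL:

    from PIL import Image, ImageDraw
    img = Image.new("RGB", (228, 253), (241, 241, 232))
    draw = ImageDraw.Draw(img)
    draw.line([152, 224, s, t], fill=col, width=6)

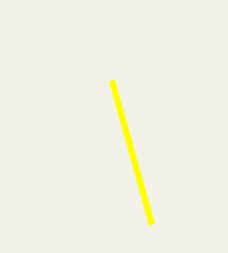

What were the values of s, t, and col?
s = 112, t = 80, col = 'yellow'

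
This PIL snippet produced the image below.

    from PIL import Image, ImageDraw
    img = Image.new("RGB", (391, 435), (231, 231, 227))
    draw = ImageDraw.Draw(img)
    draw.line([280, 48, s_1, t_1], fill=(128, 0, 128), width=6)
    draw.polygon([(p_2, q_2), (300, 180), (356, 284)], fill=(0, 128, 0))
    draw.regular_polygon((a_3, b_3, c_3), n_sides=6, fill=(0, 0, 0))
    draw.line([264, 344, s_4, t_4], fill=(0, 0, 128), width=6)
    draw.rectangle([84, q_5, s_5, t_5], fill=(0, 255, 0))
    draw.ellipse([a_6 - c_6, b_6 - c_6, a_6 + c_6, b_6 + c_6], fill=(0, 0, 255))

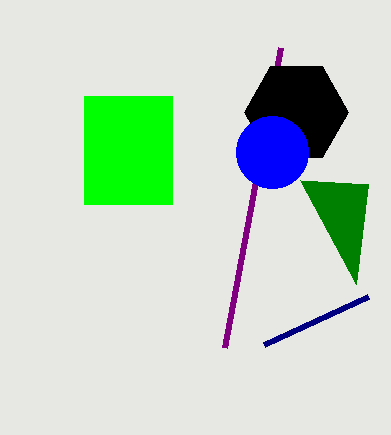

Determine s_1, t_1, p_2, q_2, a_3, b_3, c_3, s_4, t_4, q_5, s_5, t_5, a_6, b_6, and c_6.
s_1 = 224, t_1 = 348, p_2 = 368, q_2 = 184, a_3 = 296, b_3 = 112, c_3 = 52, s_4 = 368, t_4 = 296, q_5 = 96, s_5 = 172, t_5 = 204, a_6 = 272, b_6 = 152, c_6 = 36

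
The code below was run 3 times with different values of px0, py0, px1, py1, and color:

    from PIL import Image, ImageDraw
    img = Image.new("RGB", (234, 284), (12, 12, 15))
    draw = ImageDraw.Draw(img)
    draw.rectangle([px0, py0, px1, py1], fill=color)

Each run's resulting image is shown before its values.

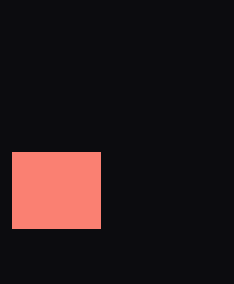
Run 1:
px0 = 12; py0 = 152; px1 = 100; py1 = 228; color = 'salmon'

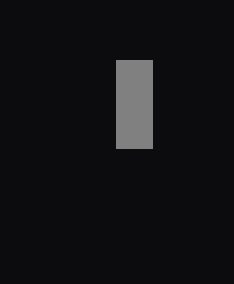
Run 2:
px0 = 116, py0 = 60, px1 = 152, py1 = 148, color = 'gray'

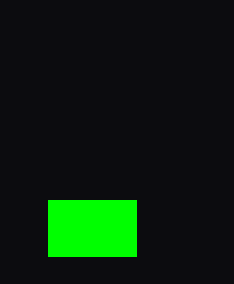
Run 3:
px0 = 48
py0 = 200
px1 = 136
py1 = 256
color = 'lime'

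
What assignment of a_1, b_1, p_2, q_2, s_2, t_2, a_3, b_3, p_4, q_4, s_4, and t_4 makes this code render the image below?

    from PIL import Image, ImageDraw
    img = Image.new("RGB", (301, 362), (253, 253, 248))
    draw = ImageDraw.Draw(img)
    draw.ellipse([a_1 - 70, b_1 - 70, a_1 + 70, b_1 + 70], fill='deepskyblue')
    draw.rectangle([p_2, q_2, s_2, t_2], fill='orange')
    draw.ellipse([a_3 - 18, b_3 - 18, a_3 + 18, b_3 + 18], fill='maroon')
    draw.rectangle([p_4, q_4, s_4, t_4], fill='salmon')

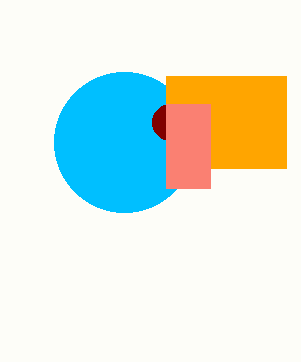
a_1 = 124
b_1 = 142
p_2 = 166
q_2 = 76
s_2 = 286
t_2 = 168
a_3 = 170
b_3 = 122
p_4 = 166
q_4 = 104
s_4 = 210
t_4 = 188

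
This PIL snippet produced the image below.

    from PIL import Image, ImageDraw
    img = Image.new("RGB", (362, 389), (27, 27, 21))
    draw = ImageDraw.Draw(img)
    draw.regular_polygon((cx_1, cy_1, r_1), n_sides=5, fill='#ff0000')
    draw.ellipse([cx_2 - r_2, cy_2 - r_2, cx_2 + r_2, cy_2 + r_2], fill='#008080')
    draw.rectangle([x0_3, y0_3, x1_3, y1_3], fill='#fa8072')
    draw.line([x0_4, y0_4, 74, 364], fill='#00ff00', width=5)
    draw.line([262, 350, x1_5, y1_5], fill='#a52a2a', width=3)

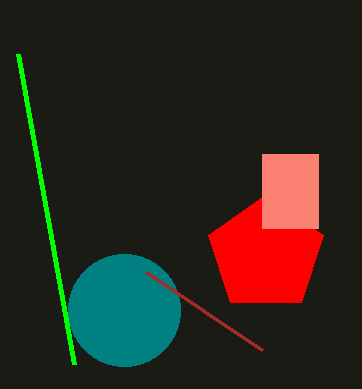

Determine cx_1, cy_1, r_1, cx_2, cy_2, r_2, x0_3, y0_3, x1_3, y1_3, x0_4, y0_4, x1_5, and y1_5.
cx_1 = 266, cy_1 = 254, r_1 = 60, cx_2 = 124, cy_2 = 310, r_2 = 56, x0_3 = 262, y0_3 = 154, x1_3 = 318, y1_3 = 228, x0_4 = 18, y0_4 = 54, x1_5 = 146, y1_5 = 272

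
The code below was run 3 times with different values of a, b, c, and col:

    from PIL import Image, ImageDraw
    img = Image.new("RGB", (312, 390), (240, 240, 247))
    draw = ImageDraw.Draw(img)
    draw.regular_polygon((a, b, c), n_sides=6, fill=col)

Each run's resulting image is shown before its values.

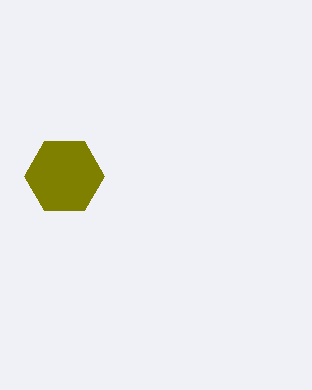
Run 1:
a = 64, b = 176, c = 40, col = 'olive'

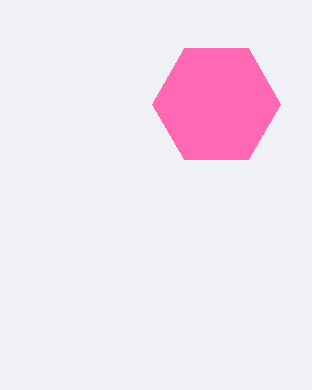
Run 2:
a = 216; b = 104; c = 64; col = 'hotpink'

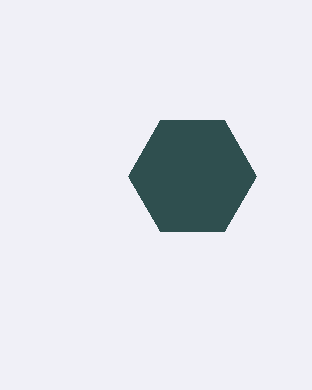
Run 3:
a = 192
b = 176
c = 64
col = 'darkslategray'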